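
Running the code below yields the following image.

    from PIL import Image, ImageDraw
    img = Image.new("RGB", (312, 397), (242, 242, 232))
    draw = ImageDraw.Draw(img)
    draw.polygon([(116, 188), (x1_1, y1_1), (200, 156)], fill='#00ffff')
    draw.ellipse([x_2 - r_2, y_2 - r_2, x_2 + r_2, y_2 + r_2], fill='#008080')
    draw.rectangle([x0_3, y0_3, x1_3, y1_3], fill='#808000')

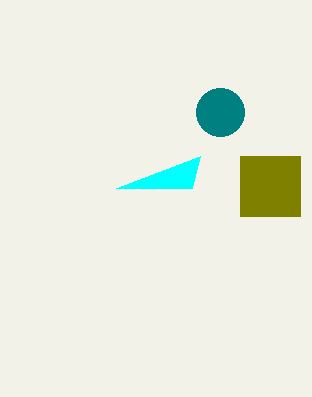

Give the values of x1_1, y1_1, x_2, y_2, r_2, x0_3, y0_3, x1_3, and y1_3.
x1_1 = 192
y1_1 = 188
x_2 = 220
y_2 = 112
r_2 = 24
x0_3 = 240
y0_3 = 156
x1_3 = 300
y1_3 = 216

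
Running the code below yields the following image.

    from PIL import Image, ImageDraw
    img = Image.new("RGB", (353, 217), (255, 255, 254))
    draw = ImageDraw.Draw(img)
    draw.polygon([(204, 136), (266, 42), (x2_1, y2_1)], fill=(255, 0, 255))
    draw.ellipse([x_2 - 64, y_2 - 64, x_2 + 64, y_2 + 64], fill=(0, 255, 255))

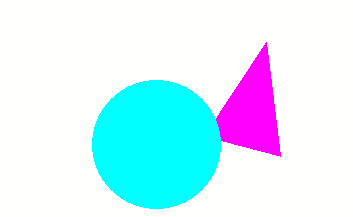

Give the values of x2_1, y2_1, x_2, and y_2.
x2_1 = 280
y2_1 = 156
x_2 = 156
y_2 = 144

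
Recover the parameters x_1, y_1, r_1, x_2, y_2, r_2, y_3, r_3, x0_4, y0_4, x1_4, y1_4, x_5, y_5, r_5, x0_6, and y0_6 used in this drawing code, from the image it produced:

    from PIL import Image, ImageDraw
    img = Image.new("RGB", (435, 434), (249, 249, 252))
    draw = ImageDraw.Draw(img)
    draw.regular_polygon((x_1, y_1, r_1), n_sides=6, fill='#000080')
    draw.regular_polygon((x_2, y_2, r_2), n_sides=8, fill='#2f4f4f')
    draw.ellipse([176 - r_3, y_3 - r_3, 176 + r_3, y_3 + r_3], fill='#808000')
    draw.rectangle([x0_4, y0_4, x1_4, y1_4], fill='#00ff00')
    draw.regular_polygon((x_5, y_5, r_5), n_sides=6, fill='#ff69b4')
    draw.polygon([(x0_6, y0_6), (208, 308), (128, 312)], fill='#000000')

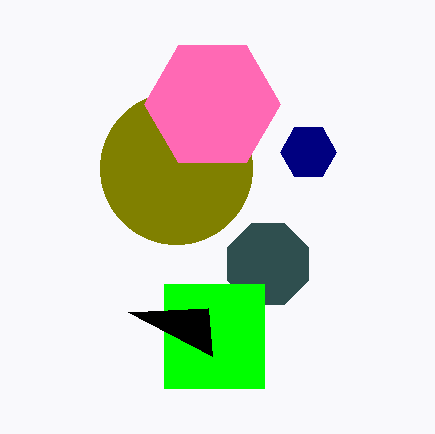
x_1 = 308, y_1 = 152, r_1 = 28, x_2 = 268, y_2 = 264, r_2 = 44, y_3 = 168, r_3 = 76, x0_4 = 164, y0_4 = 284, x1_4 = 264, y1_4 = 388, x_5 = 212, y_5 = 104, r_5 = 68, x0_6 = 212, y0_6 = 356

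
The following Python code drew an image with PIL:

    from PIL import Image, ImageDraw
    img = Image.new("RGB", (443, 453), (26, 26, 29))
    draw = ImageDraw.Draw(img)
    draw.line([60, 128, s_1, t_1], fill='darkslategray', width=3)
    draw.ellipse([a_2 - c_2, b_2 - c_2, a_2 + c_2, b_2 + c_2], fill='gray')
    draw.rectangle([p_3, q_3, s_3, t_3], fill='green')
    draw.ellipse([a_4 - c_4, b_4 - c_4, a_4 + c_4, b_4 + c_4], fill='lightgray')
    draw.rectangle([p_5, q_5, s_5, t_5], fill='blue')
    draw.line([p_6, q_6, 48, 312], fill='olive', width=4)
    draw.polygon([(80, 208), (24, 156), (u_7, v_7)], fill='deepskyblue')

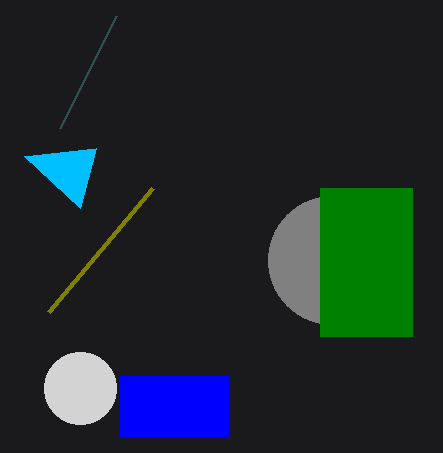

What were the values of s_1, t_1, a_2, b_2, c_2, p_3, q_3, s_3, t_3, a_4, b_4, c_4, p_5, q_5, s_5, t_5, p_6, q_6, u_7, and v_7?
s_1 = 116
t_1 = 16
a_2 = 332
b_2 = 260
c_2 = 64
p_3 = 320
q_3 = 188
s_3 = 412
t_3 = 336
a_4 = 80
b_4 = 388
c_4 = 36
p_5 = 120
q_5 = 376
s_5 = 228
t_5 = 436
p_6 = 152
q_6 = 188
u_7 = 96
v_7 = 148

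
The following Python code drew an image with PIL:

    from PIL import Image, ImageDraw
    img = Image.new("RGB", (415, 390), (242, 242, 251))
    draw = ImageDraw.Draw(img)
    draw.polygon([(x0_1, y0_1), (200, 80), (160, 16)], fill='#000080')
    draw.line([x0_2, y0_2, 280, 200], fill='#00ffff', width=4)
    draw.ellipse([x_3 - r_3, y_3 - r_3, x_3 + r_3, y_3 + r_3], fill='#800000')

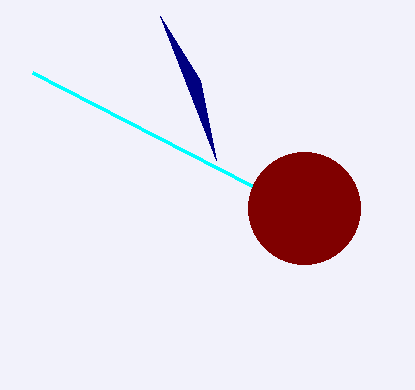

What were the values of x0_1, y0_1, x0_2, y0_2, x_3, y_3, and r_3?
x0_1 = 216
y0_1 = 160
x0_2 = 32
y0_2 = 72
x_3 = 304
y_3 = 208
r_3 = 56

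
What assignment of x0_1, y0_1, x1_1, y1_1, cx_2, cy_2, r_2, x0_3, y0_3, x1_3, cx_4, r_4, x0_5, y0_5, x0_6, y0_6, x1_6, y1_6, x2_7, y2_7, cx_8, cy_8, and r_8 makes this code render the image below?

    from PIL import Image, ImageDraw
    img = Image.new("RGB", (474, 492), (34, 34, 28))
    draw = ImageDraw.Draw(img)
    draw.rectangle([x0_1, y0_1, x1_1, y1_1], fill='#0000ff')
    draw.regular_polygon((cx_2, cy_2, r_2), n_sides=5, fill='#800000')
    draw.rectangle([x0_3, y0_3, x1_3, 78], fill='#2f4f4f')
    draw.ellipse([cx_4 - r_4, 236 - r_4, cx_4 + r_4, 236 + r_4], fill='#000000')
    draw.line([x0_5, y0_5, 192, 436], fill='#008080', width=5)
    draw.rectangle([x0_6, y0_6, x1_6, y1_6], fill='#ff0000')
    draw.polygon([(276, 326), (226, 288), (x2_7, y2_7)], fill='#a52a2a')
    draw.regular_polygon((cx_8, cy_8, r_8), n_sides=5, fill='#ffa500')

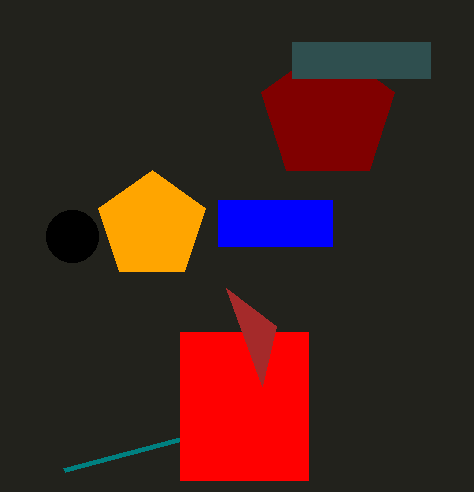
x0_1 = 218; y0_1 = 200; x1_1 = 332; y1_1 = 246; cx_2 = 328; cy_2 = 114; r_2 = 70; x0_3 = 292; y0_3 = 42; x1_3 = 430; cx_4 = 72; r_4 = 26; x0_5 = 64; y0_5 = 470; x0_6 = 180; y0_6 = 332; x1_6 = 308; y1_6 = 480; x2_7 = 262; y2_7 = 386; cx_8 = 152; cy_8 = 226; r_8 = 56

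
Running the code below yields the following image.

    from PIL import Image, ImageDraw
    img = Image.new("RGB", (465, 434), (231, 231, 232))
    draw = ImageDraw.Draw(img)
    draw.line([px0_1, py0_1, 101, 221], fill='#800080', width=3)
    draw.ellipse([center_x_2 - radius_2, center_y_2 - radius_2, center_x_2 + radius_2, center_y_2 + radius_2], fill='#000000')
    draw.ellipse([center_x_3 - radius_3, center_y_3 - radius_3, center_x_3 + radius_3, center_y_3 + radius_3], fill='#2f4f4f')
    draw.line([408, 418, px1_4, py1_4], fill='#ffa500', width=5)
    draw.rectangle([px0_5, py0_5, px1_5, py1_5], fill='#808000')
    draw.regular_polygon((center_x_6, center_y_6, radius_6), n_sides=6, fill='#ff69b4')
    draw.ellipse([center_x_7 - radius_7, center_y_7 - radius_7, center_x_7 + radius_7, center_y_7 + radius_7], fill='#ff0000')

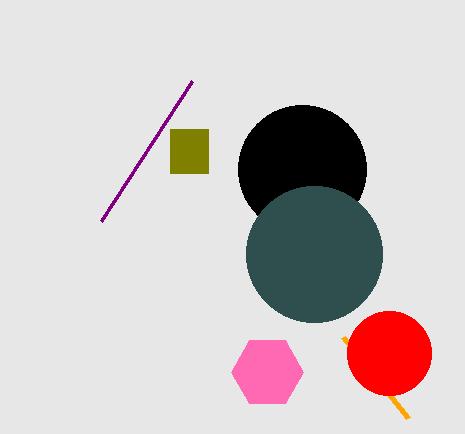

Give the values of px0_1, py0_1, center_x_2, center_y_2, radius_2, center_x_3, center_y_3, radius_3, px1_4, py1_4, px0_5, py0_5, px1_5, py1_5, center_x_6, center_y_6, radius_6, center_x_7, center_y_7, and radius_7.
px0_1 = 192, py0_1 = 81, center_x_2 = 302, center_y_2 = 169, radius_2 = 64, center_x_3 = 314, center_y_3 = 254, radius_3 = 68, px1_4 = 343, py1_4 = 337, px0_5 = 170, py0_5 = 129, px1_5 = 208, py1_5 = 173, center_x_6 = 267, center_y_6 = 372, radius_6 = 36, center_x_7 = 389, center_y_7 = 353, radius_7 = 42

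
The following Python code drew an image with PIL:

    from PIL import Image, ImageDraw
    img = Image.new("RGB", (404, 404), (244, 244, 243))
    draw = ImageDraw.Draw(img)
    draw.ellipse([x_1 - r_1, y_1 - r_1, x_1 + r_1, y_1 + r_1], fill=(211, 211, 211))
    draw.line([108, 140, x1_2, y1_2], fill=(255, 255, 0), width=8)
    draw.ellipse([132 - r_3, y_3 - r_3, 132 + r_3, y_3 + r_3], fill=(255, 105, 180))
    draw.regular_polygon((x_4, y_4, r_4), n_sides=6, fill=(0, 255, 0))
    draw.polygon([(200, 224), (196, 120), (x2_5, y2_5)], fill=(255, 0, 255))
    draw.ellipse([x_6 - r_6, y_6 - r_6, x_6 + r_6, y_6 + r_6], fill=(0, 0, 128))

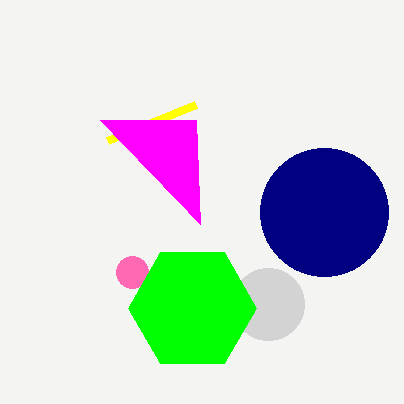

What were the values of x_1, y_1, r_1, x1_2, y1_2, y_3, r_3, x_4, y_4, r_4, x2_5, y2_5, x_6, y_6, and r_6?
x_1 = 268; y_1 = 304; r_1 = 36; x1_2 = 196; y1_2 = 104; y_3 = 272; r_3 = 16; x_4 = 192; y_4 = 308; r_4 = 64; x2_5 = 100; y2_5 = 120; x_6 = 324; y_6 = 212; r_6 = 64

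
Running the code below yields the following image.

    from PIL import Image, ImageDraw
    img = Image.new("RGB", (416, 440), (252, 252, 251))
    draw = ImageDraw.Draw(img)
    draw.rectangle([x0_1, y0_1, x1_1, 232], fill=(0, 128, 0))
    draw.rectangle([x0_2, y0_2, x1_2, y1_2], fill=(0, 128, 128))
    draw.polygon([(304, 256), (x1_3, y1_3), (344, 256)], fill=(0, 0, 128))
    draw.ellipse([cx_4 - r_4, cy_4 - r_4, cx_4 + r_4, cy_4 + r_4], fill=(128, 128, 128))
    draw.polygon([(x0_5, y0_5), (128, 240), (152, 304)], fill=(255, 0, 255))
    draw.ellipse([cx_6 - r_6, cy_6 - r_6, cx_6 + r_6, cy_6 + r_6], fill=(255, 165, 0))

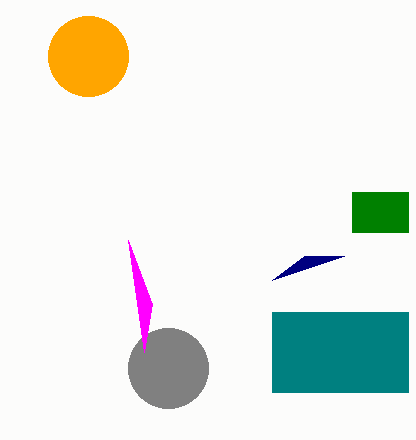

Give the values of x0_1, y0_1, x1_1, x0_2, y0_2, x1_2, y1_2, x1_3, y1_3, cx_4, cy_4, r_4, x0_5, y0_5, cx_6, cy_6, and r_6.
x0_1 = 352; y0_1 = 192; x1_1 = 408; x0_2 = 272; y0_2 = 312; x1_2 = 408; y1_2 = 392; x1_3 = 272; y1_3 = 280; cx_4 = 168; cy_4 = 368; r_4 = 40; x0_5 = 144; y0_5 = 352; cx_6 = 88; cy_6 = 56; r_6 = 40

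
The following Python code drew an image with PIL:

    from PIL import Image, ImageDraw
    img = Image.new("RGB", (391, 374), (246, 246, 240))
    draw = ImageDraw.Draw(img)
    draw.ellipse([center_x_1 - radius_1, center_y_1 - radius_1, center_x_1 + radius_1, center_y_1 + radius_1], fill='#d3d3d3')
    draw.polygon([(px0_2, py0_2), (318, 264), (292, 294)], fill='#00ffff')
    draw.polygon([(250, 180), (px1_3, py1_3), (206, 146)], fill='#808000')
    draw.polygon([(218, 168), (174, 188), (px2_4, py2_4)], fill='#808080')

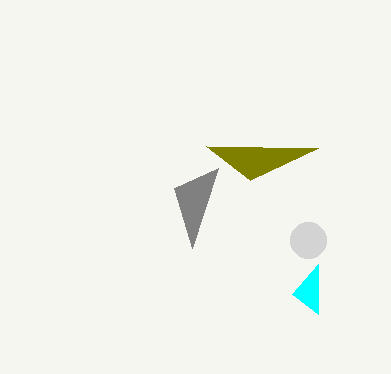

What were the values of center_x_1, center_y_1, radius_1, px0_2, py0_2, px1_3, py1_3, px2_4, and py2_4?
center_x_1 = 308, center_y_1 = 240, radius_1 = 18, px0_2 = 318, py0_2 = 314, px1_3 = 318, py1_3 = 148, px2_4 = 192, py2_4 = 248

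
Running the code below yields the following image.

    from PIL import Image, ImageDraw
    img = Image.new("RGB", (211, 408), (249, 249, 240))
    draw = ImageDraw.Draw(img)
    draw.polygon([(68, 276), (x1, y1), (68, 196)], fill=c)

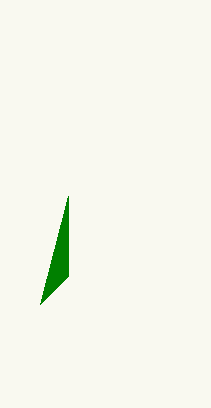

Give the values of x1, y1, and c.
x1 = 40; y1 = 304; c = 'green'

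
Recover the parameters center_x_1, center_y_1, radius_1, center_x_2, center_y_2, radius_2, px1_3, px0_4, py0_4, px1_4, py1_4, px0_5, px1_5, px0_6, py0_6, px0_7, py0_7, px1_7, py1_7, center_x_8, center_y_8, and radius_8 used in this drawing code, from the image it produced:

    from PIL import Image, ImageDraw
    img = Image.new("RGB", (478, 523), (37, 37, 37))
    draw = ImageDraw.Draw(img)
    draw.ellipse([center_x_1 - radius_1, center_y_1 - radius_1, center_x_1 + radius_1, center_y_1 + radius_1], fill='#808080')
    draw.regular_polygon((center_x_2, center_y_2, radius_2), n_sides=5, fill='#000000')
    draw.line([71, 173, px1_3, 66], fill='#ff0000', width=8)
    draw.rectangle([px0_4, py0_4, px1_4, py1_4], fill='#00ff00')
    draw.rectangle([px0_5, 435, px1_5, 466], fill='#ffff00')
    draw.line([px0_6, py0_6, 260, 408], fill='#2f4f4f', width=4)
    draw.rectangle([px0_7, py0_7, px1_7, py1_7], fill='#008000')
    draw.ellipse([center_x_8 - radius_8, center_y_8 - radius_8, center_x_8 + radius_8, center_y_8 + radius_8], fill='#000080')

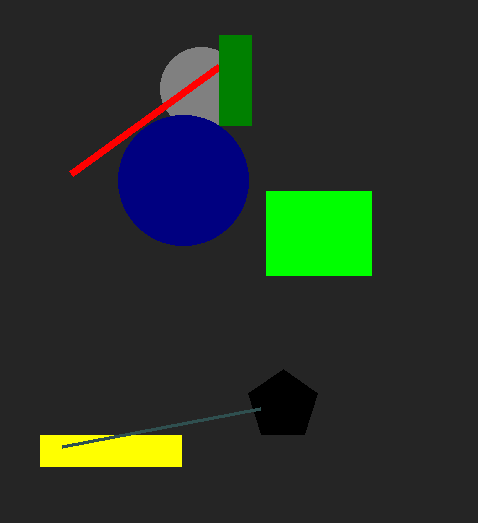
center_x_1 = 201; center_y_1 = 88; radius_1 = 41; center_x_2 = 283; center_y_2 = 405; radius_2 = 36; px1_3 = 219; px0_4 = 266; py0_4 = 191; px1_4 = 371; py1_4 = 275; px0_5 = 40; px1_5 = 181; px0_6 = 62; py0_6 = 446; px0_7 = 219; py0_7 = 35; px1_7 = 251; py1_7 = 125; center_x_8 = 183; center_y_8 = 180; radius_8 = 65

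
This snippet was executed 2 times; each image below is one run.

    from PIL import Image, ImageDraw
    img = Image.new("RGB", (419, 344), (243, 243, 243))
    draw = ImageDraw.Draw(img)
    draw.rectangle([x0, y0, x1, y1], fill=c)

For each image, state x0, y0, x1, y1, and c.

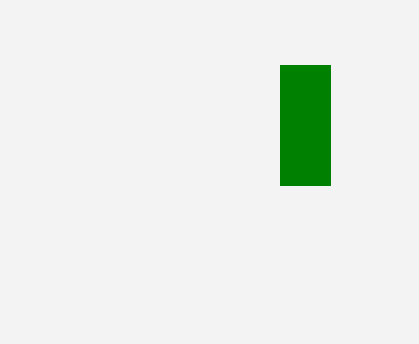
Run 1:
x0 = 280
y0 = 65
x1 = 330
y1 = 185
c = 'green'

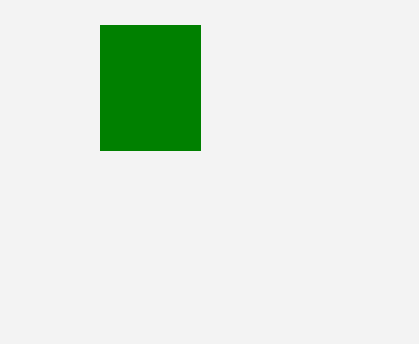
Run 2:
x0 = 100; y0 = 25; x1 = 200; y1 = 150; c = 'green'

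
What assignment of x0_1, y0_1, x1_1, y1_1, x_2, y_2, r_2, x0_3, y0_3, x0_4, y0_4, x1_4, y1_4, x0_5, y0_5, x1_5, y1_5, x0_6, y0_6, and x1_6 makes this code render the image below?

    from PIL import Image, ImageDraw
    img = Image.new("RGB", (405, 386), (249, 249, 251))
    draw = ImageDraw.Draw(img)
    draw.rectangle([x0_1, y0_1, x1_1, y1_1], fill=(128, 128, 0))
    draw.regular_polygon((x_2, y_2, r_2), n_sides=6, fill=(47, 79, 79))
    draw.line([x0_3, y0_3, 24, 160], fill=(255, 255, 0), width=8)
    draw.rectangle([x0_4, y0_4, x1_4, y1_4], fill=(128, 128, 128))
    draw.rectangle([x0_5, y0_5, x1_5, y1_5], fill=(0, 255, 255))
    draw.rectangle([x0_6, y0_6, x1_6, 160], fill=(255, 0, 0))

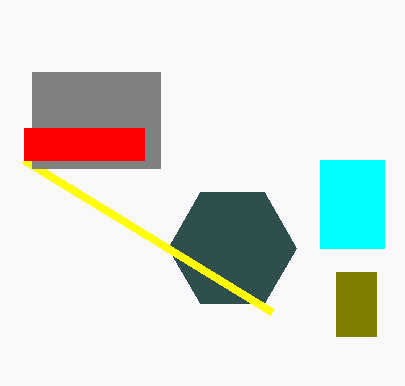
x0_1 = 336, y0_1 = 272, x1_1 = 376, y1_1 = 336, x_2 = 232, y_2 = 248, r_2 = 64, x0_3 = 272, y0_3 = 312, x0_4 = 32, y0_4 = 72, x1_4 = 160, y1_4 = 168, x0_5 = 320, y0_5 = 160, x1_5 = 384, y1_5 = 248, x0_6 = 24, y0_6 = 128, x1_6 = 144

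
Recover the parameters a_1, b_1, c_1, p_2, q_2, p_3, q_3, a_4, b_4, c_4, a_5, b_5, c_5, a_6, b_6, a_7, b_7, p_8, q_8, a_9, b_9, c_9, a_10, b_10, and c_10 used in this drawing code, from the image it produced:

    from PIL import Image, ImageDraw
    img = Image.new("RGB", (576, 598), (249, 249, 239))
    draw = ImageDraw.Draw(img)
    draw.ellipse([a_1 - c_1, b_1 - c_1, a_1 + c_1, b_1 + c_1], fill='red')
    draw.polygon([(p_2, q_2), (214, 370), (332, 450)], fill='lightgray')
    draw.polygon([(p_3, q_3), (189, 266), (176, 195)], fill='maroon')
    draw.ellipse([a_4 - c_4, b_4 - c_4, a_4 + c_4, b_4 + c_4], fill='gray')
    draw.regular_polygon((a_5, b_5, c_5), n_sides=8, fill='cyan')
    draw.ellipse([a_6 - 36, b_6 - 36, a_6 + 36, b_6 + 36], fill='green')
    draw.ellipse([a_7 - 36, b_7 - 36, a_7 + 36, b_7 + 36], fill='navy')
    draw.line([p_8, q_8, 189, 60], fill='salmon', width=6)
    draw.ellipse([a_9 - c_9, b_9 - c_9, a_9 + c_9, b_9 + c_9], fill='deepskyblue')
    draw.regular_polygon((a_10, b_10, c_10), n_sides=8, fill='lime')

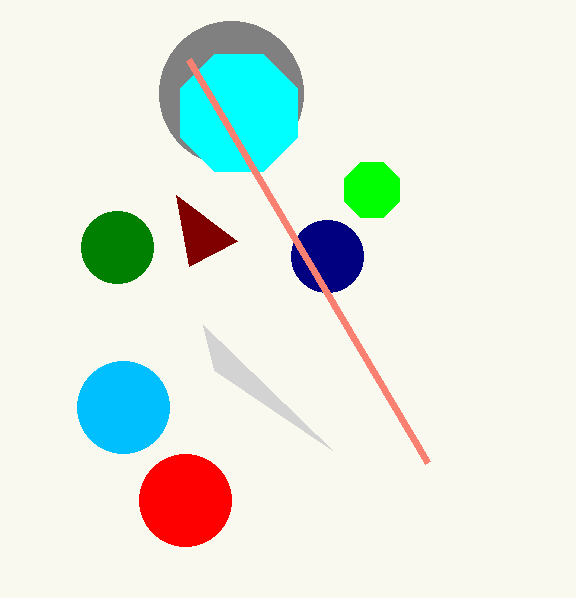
a_1 = 185
b_1 = 500
c_1 = 46
p_2 = 203
q_2 = 325
p_3 = 237
q_3 = 241
a_4 = 231
b_4 = 93
c_4 = 72
a_5 = 239
b_5 = 113
c_5 = 63
a_6 = 117
b_6 = 247
a_7 = 327
b_7 = 256
p_8 = 428
q_8 = 463
a_9 = 123
b_9 = 407
c_9 = 46
a_10 = 372
b_10 = 190
c_10 = 30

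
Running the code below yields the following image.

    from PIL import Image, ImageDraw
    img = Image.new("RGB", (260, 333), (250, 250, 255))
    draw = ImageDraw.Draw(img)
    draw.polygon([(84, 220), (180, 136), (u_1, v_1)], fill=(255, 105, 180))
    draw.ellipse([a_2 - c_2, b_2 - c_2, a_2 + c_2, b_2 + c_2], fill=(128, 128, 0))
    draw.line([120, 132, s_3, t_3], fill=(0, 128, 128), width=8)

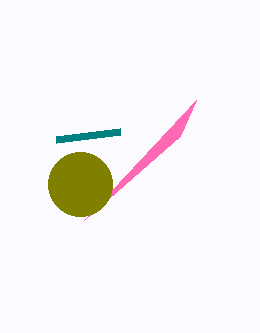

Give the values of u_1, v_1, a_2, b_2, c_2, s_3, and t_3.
u_1 = 196, v_1 = 100, a_2 = 80, b_2 = 184, c_2 = 32, s_3 = 56, t_3 = 140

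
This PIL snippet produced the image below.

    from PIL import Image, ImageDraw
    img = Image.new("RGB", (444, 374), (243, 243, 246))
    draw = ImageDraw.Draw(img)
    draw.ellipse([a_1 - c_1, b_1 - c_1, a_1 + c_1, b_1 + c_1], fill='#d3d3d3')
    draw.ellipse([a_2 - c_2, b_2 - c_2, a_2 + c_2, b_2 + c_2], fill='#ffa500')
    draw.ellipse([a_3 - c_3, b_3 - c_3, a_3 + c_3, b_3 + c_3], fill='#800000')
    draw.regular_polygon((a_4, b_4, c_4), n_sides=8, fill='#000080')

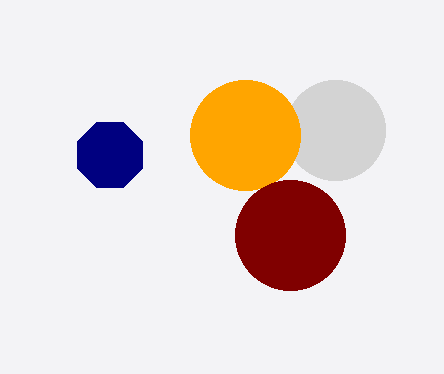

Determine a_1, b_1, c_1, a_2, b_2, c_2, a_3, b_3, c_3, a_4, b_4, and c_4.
a_1 = 335, b_1 = 130, c_1 = 50, a_2 = 245, b_2 = 135, c_2 = 55, a_3 = 290, b_3 = 235, c_3 = 55, a_4 = 110, b_4 = 155, c_4 = 35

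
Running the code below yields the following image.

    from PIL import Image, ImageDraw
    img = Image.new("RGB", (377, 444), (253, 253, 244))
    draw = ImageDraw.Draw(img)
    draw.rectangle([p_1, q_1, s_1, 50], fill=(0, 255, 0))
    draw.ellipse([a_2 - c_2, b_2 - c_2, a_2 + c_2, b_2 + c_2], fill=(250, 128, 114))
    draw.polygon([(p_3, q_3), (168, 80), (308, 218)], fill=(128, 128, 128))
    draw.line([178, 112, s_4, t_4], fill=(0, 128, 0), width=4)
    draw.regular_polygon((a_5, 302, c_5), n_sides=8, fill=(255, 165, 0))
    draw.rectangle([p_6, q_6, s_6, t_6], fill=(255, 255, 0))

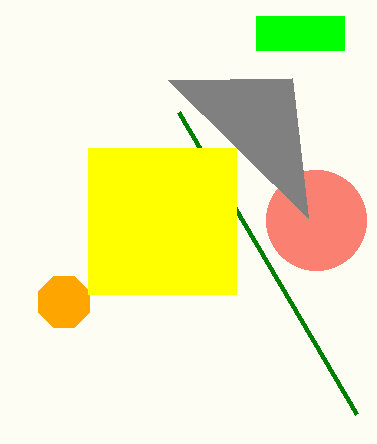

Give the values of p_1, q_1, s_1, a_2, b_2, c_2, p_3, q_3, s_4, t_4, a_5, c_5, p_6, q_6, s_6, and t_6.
p_1 = 256; q_1 = 16; s_1 = 344; a_2 = 316; b_2 = 220; c_2 = 50; p_3 = 292; q_3 = 78; s_4 = 356; t_4 = 414; a_5 = 64; c_5 = 28; p_6 = 88; q_6 = 148; s_6 = 236; t_6 = 294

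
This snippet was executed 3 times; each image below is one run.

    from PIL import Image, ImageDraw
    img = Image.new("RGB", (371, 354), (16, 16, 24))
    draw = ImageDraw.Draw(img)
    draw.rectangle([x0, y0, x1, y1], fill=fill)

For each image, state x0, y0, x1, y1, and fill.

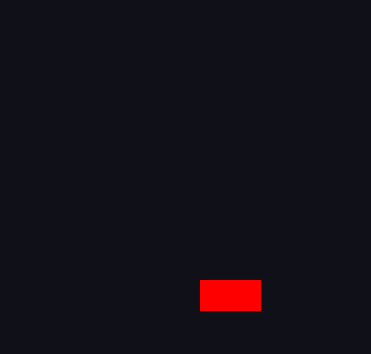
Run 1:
x0 = 200; y0 = 280; x1 = 260; y1 = 310; fill = 'red'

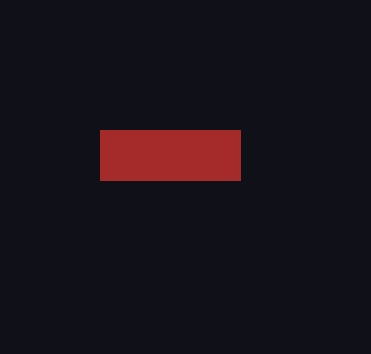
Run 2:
x0 = 100, y0 = 130, x1 = 240, y1 = 180, fill = 'brown'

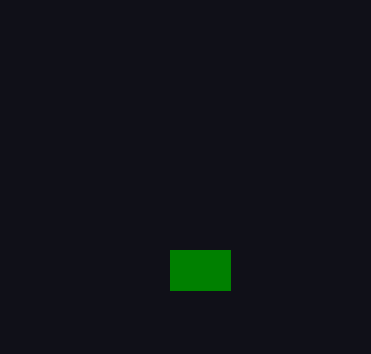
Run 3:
x0 = 170
y0 = 250
x1 = 230
y1 = 290
fill = 'green'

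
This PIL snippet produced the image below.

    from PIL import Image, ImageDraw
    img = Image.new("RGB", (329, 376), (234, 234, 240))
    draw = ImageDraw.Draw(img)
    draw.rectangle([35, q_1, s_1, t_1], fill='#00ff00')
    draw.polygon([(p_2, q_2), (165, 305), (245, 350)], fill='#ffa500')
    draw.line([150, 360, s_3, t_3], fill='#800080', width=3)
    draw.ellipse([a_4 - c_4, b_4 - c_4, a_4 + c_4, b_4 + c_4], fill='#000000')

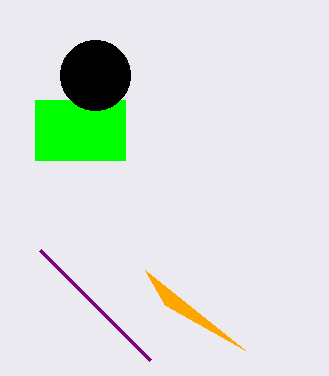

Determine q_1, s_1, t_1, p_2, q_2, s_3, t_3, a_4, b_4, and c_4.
q_1 = 100; s_1 = 125; t_1 = 160; p_2 = 145; q_2 = 270; s_3 = 40; t_3 = 250; a_4 = 95; b_4 = 75; c_4 = 35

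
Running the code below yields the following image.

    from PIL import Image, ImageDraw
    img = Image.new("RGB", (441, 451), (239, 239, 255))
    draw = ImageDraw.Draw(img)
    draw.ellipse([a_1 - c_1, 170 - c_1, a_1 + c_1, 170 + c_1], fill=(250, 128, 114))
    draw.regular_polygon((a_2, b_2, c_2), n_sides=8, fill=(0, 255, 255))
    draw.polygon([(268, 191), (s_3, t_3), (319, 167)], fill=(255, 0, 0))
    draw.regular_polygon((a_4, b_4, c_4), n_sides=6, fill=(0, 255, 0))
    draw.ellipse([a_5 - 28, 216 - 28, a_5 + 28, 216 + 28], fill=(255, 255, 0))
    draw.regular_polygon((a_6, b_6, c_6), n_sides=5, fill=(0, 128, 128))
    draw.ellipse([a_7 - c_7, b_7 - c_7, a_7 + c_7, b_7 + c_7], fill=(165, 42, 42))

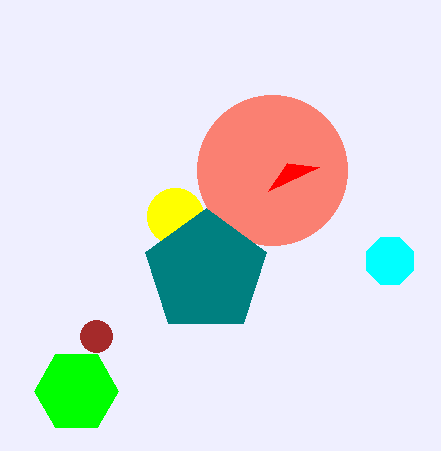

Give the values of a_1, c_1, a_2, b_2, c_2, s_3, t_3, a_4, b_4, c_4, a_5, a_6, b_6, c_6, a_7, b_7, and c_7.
a_1 = 272, c_1 = 75, a_2 = 390, b_2 = 261, c_2 = 25, s_3 = 287, t_3 = 163, a_4 = 76, b_4 = 391, c_4 = 42, a_5 = 175, a_6 = 206, b_6 = 272, c_6 = 64, a_7 = 96, b_7 = 336, c_7 = 16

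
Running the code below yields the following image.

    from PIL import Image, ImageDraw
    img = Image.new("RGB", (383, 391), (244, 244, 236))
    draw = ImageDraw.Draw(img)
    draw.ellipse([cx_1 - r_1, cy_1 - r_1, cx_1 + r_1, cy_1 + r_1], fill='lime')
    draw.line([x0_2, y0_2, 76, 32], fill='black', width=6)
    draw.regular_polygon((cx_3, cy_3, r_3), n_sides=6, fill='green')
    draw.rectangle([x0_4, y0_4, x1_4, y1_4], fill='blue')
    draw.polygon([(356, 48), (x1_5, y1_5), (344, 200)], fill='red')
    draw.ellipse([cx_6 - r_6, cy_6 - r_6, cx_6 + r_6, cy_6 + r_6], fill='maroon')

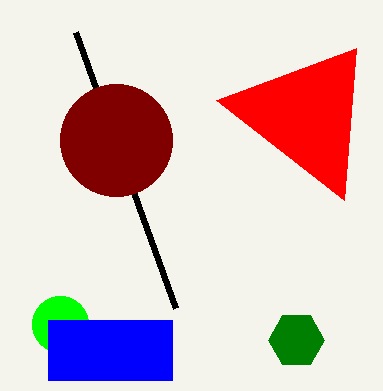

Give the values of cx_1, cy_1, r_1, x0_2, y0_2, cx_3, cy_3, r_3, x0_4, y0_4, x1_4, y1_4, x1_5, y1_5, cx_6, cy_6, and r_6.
cx_1 = 60, cy_1 = 324, r_1 = 28, x0_2 = 176, y0_2 = 308, cx_3 = 296, cy_3 = 340, r_3 = 28, x0_4 = 48, y0_4 = 320, x1_4 = 172, y1_4 = 380, x1_5 = 216, y1_5 = 100, cx_6 = 116, cy_6 = 140, r_6 = 56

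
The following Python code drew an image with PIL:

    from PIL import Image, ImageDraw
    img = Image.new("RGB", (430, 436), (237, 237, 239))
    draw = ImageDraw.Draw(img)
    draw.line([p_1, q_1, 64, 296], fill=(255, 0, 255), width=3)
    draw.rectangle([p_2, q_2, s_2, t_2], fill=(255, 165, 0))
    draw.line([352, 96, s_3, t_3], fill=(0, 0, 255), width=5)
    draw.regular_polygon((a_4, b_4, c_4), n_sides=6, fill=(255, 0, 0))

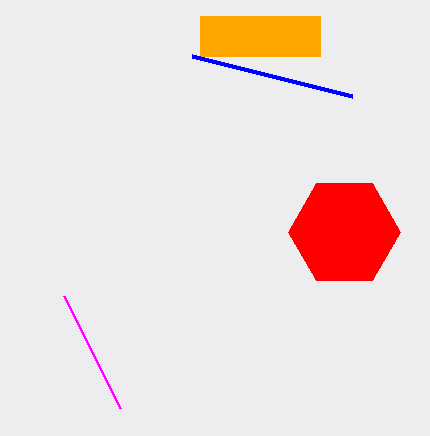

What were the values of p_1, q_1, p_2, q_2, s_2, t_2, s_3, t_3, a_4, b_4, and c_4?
p_1 = 120
q_1 = 408
p_2 = 200
q_2 = 16
s_2 = 320
t_2 = 56
s_3 = 192
t_3 = 56
a_4 = 344
b_4 = 232
c_4 = 56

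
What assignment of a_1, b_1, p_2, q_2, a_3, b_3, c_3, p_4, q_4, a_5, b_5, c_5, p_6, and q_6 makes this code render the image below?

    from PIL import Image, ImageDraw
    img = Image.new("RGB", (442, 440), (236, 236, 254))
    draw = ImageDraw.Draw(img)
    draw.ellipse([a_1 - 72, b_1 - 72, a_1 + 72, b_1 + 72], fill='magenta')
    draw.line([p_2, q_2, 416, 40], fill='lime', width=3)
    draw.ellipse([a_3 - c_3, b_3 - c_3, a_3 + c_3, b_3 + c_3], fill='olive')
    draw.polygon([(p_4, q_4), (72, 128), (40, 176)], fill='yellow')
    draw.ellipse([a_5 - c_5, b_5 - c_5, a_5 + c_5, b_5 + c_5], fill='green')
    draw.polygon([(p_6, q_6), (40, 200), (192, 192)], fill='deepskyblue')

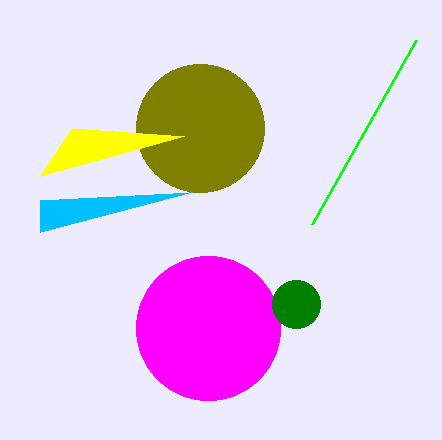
a_1 = 208; b_1 = 328; p_2 = 312; q_2 = 224; a_3 = 200; b_3 = 128; c_3 = 64; p_4 = 184; q_4 = 136; a_5 = 296; b_5 = 304; c_5 = 24; p_6 = 40; q_6 = 232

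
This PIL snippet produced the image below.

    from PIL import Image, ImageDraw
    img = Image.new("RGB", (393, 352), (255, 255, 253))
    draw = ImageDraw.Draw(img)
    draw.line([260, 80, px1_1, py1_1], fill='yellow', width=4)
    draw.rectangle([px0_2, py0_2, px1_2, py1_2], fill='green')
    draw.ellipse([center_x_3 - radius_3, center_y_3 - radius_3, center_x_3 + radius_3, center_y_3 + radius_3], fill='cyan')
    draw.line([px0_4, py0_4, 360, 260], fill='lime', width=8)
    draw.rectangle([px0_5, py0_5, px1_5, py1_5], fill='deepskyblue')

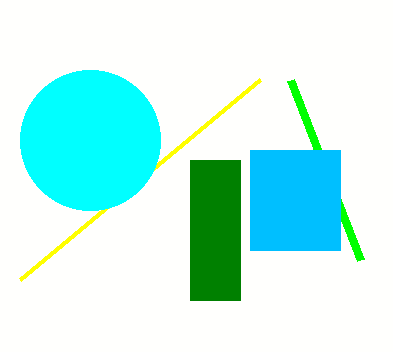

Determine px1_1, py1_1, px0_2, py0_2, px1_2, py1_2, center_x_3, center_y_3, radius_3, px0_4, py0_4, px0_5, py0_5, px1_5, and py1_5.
px1_1 = 20
py1_1 = 280
px0_2 = 190
py0_2 = 160
px1_2 = 240
py1_2 = 300
center_x_3 = 90
center_y_3 = 140
radius_3 = 70
px0_4 = 290
py0_4 = 80
px0_5 = 250
py0_5 = 150
px1_5 = 340
py1_5 = 250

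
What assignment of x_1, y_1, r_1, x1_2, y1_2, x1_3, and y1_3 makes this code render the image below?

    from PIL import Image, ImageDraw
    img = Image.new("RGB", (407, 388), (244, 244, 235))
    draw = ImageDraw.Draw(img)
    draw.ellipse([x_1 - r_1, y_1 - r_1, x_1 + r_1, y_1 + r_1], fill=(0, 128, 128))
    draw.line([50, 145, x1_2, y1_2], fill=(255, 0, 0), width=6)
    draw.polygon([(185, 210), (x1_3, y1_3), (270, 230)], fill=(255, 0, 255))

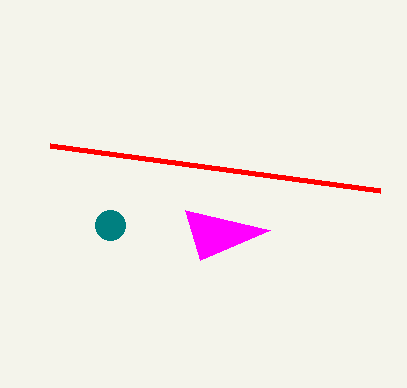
x_1 = 110
y_1 = 225
r_1 = 15
x1_2 = 380
y1_2 = 190
x1_3 = 200
y1_3 = 260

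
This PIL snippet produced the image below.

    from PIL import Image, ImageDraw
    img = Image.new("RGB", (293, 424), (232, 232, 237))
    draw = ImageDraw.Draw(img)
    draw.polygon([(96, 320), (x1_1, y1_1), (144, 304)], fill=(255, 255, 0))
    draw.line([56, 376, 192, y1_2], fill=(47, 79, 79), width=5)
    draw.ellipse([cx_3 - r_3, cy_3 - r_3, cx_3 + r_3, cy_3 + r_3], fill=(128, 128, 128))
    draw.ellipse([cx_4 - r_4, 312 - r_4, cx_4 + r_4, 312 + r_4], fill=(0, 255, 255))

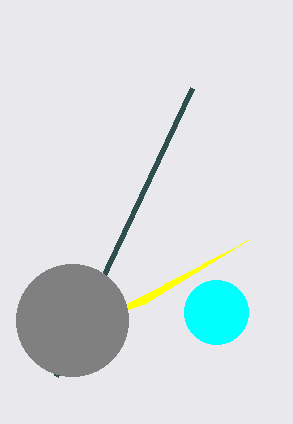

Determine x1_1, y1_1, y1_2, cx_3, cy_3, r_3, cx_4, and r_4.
x1_1 = 248; y1_1 = 240; y1_2 = 88; cx_3 = 72; cy_3 = 320; r_3 = 56; cx_4 = 216; r_4 = 32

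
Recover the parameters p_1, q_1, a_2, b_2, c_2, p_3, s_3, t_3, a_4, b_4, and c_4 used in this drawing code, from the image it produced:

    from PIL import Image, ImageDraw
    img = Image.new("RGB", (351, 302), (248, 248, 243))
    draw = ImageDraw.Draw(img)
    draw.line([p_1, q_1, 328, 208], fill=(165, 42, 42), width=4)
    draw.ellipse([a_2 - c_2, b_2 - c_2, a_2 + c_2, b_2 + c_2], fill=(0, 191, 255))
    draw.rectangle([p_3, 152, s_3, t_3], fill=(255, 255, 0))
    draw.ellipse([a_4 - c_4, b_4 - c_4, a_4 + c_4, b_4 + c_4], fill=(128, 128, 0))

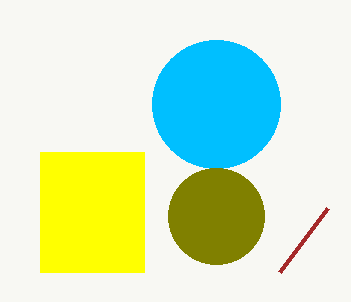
p_1 = 280
q_1 = 272
a_2 = 216
b_2 = 104
c_2 = 64
p_3 = 40
s_3 = 144
t_3 = 272
a_4 = 216
b_4 = 216
c_4 = 48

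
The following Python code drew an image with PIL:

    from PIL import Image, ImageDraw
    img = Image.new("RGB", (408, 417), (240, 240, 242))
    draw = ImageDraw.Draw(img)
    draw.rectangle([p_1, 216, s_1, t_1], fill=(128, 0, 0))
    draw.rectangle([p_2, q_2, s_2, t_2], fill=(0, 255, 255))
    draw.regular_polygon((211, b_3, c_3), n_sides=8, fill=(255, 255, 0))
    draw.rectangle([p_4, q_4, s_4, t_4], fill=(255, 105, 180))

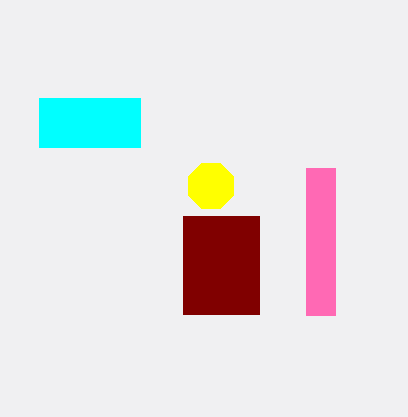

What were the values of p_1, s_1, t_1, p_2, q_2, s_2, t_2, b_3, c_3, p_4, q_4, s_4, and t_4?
p_1 = 183; s_1 = 259; t_1 = 314; p_2 = 39; q_2 = 98; s_2 = 140; t_2 = 147; b_3 = 186; c_3 = 24; p_4 = 306; q_4 = 168; s_4 = 335; t_4 = 315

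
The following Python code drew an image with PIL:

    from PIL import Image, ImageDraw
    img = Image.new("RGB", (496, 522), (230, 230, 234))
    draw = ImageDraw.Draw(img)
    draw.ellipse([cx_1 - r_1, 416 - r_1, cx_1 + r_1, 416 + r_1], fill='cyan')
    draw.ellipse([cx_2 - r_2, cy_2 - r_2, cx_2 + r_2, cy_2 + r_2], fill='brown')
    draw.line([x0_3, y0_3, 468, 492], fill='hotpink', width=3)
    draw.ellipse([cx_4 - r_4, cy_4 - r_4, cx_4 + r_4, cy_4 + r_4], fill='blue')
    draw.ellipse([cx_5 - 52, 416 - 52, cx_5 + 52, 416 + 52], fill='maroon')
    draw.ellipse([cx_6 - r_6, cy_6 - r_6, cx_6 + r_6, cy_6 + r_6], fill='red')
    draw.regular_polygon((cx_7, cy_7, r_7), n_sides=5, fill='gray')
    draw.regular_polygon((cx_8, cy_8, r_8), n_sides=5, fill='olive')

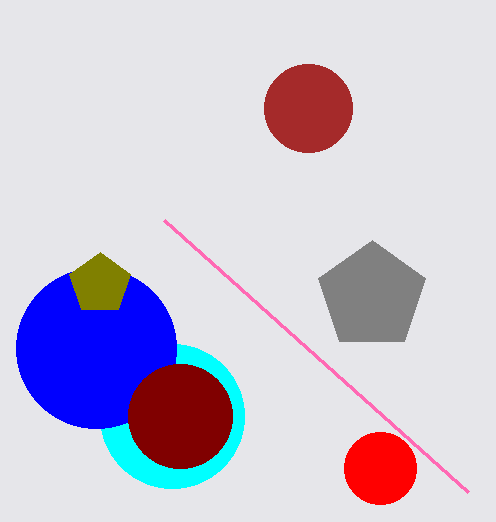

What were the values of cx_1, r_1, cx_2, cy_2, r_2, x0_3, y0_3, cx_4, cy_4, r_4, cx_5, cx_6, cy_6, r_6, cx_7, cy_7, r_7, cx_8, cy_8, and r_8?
cx_1 = 172; r_1 = 72; cx_2 = 308; cy_2 = 108; r_2 = 44; x0_3 = 164; y0_3 = 220; cx_4 = 96; cy_4 = 348; r_4 = 80; cx_5 = 180; cx_6 = 380; cy_6 = 468; r_6 = 36; cx_7 = 372; cy_7 = 296; r_7 = 56; cx_8 = 100; cy_8 = 284; r_8 = 32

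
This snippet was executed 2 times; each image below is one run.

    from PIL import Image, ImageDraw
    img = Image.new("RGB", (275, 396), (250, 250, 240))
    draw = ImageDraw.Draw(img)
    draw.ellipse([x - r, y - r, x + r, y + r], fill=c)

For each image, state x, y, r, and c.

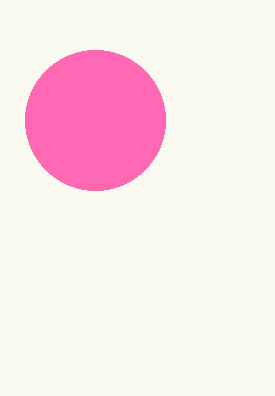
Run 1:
x = 95; y = 120; r = 70; c = 'hotpink'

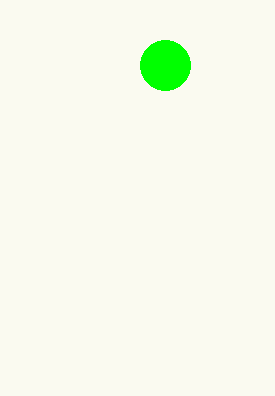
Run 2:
x = 165; y = 65; r = 25; c = 'lime'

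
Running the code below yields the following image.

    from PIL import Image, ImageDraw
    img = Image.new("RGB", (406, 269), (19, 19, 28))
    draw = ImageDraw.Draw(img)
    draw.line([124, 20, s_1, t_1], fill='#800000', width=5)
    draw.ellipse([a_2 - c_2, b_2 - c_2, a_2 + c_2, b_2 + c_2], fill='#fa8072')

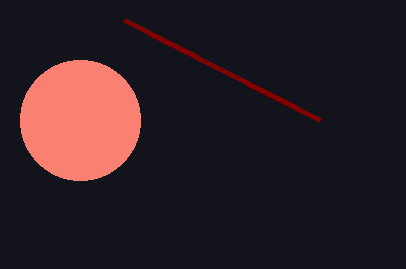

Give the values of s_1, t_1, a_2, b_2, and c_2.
s_1 = 320, t_1 = 120, a_2 = 80, b_2 = 120, c_2 = 60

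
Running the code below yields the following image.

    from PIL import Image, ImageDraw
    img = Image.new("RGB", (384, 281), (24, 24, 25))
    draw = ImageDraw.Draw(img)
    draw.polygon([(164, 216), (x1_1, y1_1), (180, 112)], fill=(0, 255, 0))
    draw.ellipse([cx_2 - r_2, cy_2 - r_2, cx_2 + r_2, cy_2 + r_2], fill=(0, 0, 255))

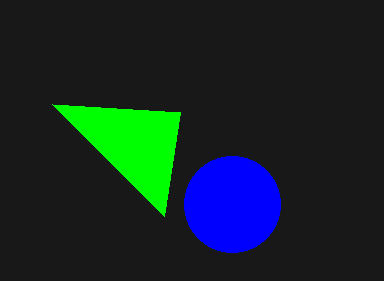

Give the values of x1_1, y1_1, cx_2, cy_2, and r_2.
x1_1 = 52; y1_1 = 104; cx_2 = 232; cy_2 = 204; r_2 = 48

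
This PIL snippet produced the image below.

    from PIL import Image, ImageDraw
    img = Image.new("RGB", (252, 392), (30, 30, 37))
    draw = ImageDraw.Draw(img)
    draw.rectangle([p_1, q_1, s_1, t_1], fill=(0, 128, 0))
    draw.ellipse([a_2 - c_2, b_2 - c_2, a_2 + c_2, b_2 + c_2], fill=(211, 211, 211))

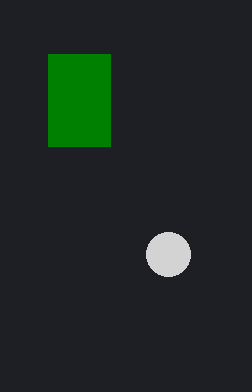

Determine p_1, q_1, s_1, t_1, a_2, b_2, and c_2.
p_1 = 48
q_1 = 54
s_1 = 110
t_1 = 146
a_2 = 168
b_2 = 254
c_2 = 22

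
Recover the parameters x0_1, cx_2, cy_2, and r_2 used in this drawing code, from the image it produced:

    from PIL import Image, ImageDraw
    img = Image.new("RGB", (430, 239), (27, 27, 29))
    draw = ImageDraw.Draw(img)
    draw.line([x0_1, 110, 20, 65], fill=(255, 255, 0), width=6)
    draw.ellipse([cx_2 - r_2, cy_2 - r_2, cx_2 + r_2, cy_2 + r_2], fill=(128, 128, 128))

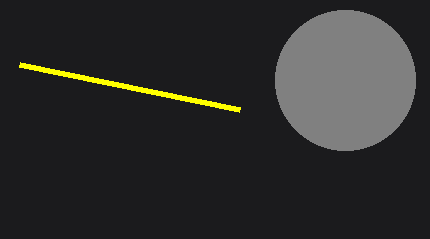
x0_1 = 240
cx_2 = 345
cy_2 = 80
r_2 = 70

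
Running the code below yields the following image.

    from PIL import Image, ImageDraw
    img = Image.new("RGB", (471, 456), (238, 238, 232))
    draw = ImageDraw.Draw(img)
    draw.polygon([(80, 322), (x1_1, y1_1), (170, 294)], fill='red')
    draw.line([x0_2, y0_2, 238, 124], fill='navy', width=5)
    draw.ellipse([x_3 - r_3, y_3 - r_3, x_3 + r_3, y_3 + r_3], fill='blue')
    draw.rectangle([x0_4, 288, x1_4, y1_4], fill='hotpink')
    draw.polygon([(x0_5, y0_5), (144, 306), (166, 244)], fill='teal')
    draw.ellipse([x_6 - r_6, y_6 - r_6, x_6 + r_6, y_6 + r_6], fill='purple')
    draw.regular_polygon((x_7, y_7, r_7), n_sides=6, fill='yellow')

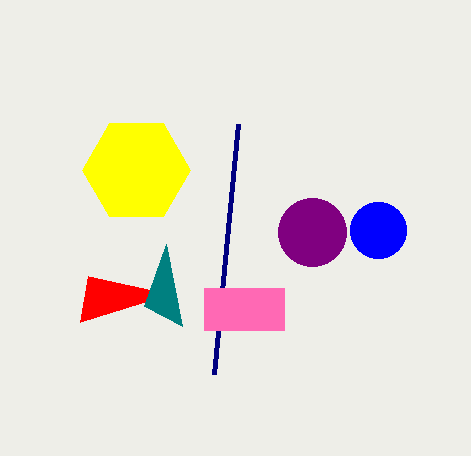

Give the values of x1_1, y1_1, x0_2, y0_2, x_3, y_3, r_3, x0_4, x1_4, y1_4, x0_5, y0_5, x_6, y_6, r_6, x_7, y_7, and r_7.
x1_1 = 88, y1_1 = 276, x0_2 = 214, y0_2 = 374, x_3 = 378, y_3 = 230, r_3 = 28, x0_4 = 204, x1_4 = 284, y1_4 = 330, x0_5 = 182, y0_5 = 326, x_6 = 312, y_6 = 232, r_6 = 34, x_7 = 136, y_7 = 170, r_7 = 54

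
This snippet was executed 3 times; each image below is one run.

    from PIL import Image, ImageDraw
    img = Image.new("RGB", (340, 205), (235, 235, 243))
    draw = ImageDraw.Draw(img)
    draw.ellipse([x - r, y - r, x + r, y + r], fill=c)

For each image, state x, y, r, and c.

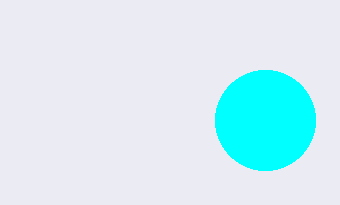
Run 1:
x = 265; y = 120; r = 50; c = 'cyan'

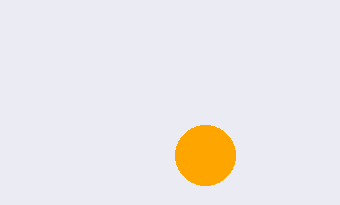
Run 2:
x = 205, y = 155, r = 30, c = 'orange'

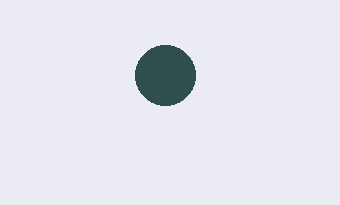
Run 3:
x = 165
y = 75
r = 30
c = 'darkslategray'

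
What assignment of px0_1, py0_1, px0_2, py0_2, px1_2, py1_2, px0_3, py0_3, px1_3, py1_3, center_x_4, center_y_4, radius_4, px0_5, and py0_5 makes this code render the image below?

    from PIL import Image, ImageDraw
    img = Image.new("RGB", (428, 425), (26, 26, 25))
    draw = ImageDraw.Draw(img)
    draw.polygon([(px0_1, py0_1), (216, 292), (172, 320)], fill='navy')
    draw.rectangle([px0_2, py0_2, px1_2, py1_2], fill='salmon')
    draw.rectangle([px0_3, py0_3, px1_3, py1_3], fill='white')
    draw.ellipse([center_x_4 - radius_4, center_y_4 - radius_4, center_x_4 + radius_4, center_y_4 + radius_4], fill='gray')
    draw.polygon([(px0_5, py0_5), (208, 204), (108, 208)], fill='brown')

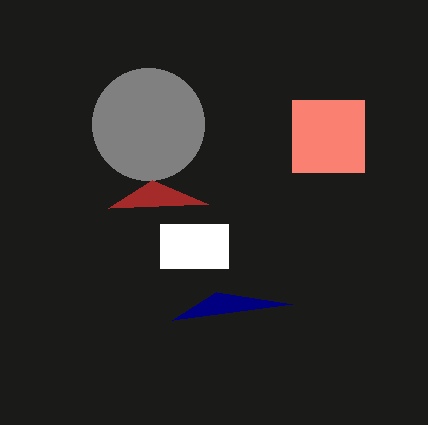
px0_1 = 292
py0_1 = 304
px0_2 = 292
py0_2 = 100
px1_2 = 364
py1_2 = 172
px0_3 = 160
py0_3 = 224
px1_3 = 228
py1_3 = 268
center_x_4 = 148
center_y_4 = 124
radius_4 = 56
px0_5 = 152
py0_5 = 180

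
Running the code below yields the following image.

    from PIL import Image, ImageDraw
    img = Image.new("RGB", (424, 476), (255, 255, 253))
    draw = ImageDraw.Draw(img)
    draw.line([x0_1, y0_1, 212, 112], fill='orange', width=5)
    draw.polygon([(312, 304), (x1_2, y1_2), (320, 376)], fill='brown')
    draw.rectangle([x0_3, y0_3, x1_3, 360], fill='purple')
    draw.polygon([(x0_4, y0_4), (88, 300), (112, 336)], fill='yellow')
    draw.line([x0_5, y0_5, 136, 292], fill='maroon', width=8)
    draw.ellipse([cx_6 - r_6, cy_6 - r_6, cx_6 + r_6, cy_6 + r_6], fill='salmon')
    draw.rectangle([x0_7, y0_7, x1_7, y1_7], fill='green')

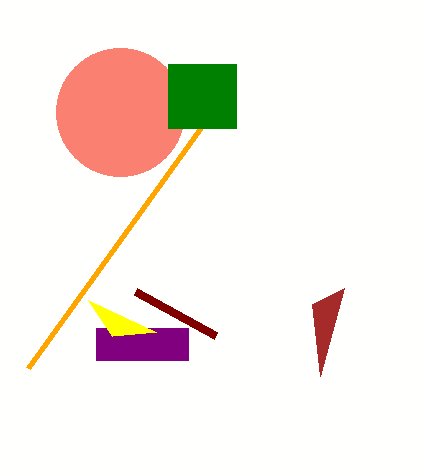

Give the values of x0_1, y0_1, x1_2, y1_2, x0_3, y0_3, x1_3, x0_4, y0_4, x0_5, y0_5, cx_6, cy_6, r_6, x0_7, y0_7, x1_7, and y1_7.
x0_1 = 28; y0_1 = 368; x1_2 = 344; y1_2 = 288; x0_3 = 96; y0_3 = 328; x1_3 = 188; x0_4 = 156; y0_4 = 332; x0_5 = 216; y0_5 = 336; cx_6 = 120; cy_6 = 112; r_6 = 64; x0_7 = 168; y0_7 = 64; x1_7 = 236; y1_7 = 128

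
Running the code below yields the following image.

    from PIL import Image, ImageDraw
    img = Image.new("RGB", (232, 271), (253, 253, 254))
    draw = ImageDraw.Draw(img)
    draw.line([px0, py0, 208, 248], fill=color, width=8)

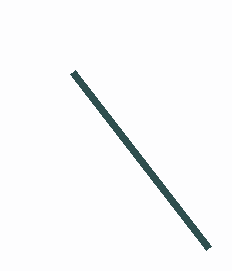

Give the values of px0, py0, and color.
px0 = 72, py0 = 72, color = 'darkslategray'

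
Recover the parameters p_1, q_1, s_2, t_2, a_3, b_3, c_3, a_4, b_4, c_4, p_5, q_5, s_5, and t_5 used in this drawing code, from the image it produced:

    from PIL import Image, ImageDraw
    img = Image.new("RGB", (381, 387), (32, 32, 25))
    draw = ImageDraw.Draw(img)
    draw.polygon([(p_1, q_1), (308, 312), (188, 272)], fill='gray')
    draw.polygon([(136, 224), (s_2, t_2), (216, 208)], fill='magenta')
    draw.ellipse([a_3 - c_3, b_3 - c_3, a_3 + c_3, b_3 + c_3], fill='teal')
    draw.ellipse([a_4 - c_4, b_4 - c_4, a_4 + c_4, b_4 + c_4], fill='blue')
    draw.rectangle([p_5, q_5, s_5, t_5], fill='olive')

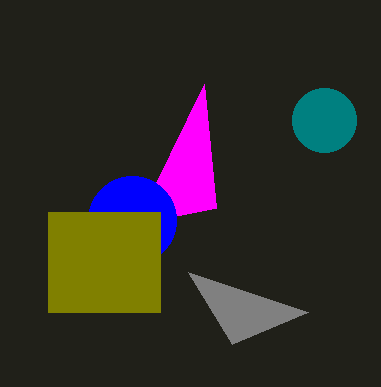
p_1 = 232, q_1 = 344, s_2 = 204, t_2 = 84, a_3 = 324, b_3 = 120, c_3 = 32, a_4 = 132, b_4 = 220, c_4 = 44, p_5 = 48, q_5 = 212, s_5 = 160, t_5 = 312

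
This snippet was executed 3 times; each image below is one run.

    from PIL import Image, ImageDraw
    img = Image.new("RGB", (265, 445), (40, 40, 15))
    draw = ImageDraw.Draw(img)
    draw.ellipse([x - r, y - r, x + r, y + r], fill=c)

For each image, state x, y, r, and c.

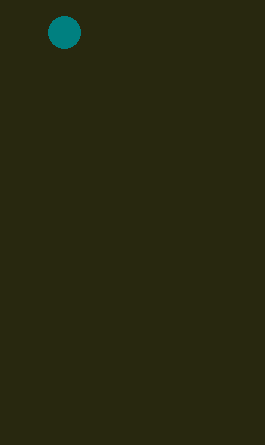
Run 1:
x = 64, y = 32, r = 16, c = 'teal'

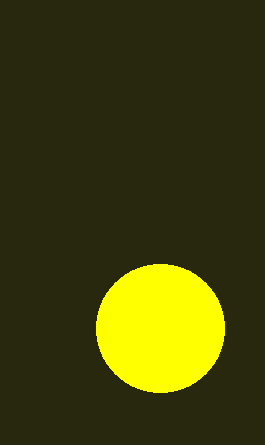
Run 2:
x = 160
y = 328
r = 64
c = 'yellow'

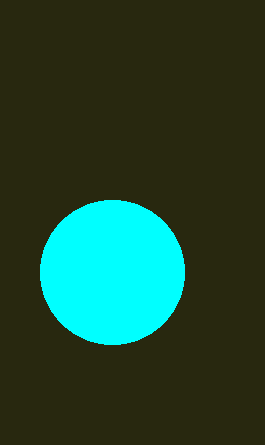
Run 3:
x = 112, y = 272, r = 72, c = 'cyan'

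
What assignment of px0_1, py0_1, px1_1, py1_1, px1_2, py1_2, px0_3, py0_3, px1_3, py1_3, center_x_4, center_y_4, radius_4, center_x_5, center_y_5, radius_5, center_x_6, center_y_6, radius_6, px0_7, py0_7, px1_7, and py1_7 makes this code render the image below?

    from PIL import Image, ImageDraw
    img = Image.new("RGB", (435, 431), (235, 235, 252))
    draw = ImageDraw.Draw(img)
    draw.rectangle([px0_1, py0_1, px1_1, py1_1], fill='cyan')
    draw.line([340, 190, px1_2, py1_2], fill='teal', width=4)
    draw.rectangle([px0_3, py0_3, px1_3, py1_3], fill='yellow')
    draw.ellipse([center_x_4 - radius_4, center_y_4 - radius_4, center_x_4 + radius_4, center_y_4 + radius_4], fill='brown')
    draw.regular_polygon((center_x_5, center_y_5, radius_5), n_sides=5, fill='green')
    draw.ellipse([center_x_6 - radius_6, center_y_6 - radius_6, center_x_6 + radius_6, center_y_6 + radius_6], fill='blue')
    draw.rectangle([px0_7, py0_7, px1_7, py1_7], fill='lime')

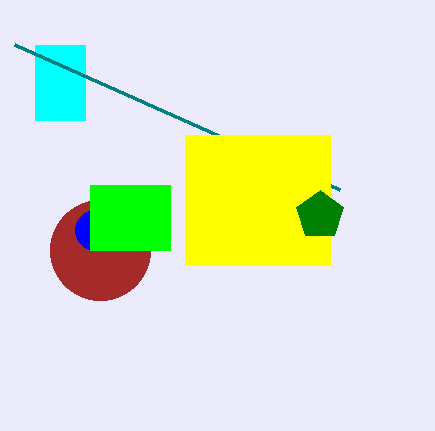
px0_1 = 35; py0_1 = 45; px1_1 = 85; py1_1 = 120; px1_2 = 15; py1_2 = 45; px0_3 = 185; py0_3 = 135; px1_3 = 330; py1_3 = 265; center_x_4 = 100; center_y_4 = 250; radius_4 = 50; center_x_5 = 320; center_y_5 = 215; radius_5 = 25; center_x_6 = 95; center_y_6 = 230; radius_6 = 20; px0_7 = 90; py0_7 = 185; px1_7 = 170; py1_7 = 250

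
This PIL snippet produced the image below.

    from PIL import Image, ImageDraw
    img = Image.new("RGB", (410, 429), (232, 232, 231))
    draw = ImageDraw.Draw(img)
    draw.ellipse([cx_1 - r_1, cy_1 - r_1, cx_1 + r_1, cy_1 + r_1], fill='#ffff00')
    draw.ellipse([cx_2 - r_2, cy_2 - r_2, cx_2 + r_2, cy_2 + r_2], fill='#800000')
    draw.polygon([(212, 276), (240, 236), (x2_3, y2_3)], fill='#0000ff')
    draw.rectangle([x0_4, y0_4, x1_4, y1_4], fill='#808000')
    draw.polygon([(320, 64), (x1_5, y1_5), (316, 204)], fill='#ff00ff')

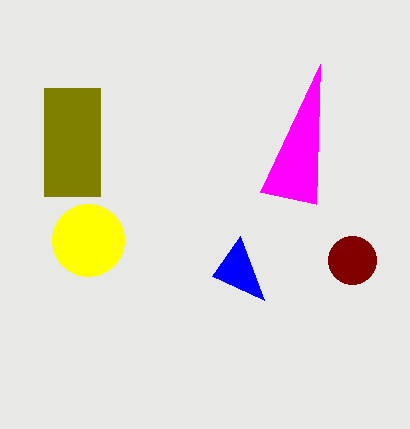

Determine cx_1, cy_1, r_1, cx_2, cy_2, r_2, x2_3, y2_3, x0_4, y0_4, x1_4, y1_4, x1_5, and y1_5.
cx_1 = 88
cy_1 = 240
r_1 = 36
cx_2 = 352
cy_2 = 260
r_2 = 24
x2_3 = 264
y2_3 = 300
x0_4 = 44
y0_4 = 88
x1_4 = 100
y1_4 = 196
x1_5 = 260
y1_5 = 192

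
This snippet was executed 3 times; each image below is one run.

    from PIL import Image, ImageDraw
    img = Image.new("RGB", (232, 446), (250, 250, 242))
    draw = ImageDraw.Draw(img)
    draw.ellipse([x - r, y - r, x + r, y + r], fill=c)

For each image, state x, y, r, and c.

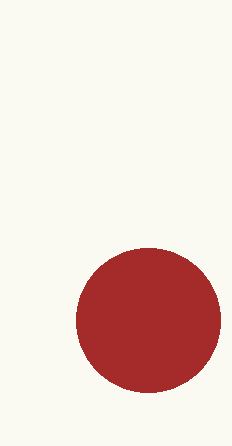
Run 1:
x = 148; y = 320; r = 72; c = 'brown'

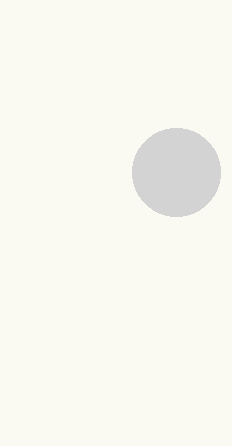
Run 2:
x = 176; y = 172; r = 44; c = 'lightgray'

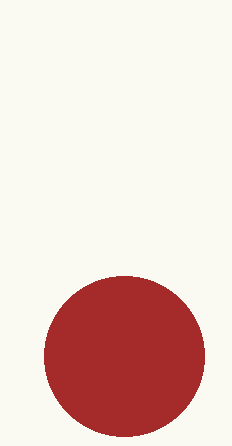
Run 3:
x = 124; y = 356; r = 80; c = 'brown'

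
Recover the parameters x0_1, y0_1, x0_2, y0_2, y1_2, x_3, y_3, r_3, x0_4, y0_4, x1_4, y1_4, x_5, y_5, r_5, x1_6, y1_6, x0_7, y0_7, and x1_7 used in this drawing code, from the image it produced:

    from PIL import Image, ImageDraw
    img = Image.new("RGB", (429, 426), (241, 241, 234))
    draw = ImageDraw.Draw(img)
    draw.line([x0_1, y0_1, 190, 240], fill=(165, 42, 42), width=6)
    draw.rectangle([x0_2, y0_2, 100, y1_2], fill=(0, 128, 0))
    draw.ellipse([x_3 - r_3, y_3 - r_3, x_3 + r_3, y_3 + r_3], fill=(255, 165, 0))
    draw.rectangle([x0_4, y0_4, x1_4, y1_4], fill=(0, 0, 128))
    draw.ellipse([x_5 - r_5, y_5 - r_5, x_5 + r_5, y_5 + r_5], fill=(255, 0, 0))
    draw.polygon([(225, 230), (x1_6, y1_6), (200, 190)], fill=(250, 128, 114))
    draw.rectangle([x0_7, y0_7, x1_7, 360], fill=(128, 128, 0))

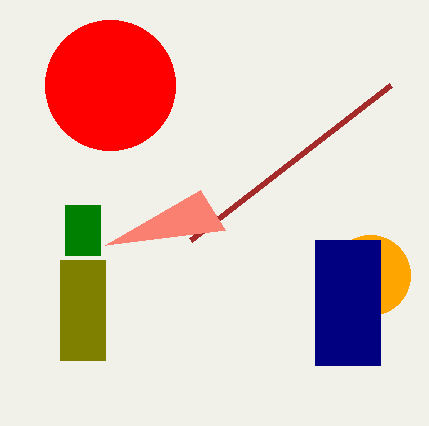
x0_1 = 390, y0_1 = 85, x0_2 = 65, y0_2 = 205, y1_2 = 255, x_3 = 370, y_3 = 275, r_3 = 40, x0_4 = 315, y0_4 = 240, x1_4 = 380, y1_4 = 365, x_5 = 110, y_5 = 85, r_5 = 65, x1_6 = 105, y1_6 = 245, x0_7 = 60, y0_7 = 260, x1_7 = 105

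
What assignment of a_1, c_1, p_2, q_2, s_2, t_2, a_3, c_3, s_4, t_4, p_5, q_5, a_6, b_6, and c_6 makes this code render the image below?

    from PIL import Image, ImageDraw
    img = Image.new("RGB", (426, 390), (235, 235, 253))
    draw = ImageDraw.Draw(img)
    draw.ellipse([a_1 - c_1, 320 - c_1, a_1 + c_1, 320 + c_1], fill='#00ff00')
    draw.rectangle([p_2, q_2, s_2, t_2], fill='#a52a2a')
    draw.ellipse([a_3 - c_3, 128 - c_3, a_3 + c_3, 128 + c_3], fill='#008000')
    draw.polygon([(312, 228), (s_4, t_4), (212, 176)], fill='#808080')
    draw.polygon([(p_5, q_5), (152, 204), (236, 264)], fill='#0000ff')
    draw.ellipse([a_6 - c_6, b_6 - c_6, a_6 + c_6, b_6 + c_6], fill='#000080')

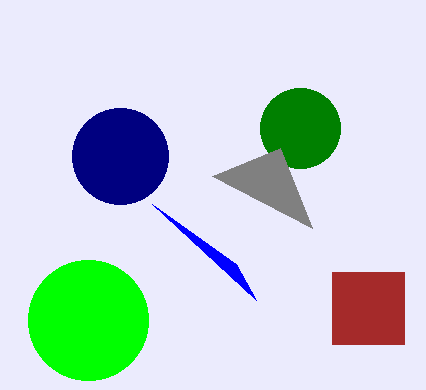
a_1 = 88; c_1 = 60; p_2 = 332; q_2 = 272; s_2 = 404; t_2 = 344; a_3 = 300; c_3 = 40; s_4 = 280; t_4 = 148; p_5 = 256; q_5 = 300; a_6 = 120; b_6 = 156; c_6 = 48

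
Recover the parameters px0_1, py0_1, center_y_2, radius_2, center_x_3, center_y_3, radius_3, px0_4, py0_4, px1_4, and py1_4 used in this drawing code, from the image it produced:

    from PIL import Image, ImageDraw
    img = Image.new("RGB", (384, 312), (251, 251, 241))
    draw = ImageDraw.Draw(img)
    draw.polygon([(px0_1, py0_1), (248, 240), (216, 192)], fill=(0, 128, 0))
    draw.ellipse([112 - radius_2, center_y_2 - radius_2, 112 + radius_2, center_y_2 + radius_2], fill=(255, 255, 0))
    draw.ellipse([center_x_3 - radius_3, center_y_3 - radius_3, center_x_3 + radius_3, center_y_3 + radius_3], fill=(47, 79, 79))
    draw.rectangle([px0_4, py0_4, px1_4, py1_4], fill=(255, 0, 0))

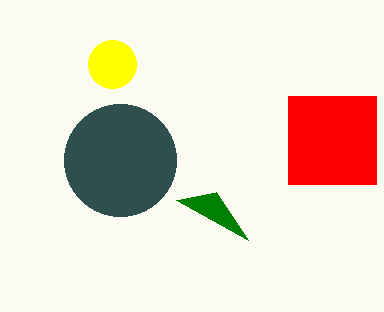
px0_1 = 176; py0_1 = 200; center_y_2 = 64; radius_2 = 24; center_x_3 = 120; center_y_3 = 160; radius_3 = 56; px0_4 = 288; py0_4 = 96; px1_4 = 376; py1_4 = 184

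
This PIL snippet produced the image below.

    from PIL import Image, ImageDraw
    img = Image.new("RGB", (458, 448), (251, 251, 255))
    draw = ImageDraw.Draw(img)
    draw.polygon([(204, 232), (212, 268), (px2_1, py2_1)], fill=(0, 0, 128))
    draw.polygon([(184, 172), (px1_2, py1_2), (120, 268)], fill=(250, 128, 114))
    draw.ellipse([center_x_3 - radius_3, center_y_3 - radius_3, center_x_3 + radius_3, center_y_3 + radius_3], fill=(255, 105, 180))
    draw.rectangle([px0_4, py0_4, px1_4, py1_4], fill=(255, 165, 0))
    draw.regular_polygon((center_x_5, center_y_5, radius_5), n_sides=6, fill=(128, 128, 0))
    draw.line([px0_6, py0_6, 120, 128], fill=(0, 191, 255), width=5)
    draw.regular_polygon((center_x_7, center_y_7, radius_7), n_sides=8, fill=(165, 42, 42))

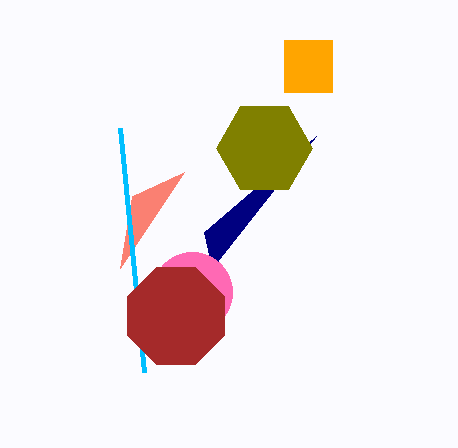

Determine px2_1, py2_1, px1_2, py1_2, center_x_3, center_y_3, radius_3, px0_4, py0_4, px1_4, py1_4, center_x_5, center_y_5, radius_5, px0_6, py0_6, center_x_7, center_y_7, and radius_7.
px2_1 = 316, py2_1 = 136, px1_2 = 132, py1_2 = 196, center_x_3 = 192, center_y_3 = 292, radius_3 = 40, px0_4 = 284, py0_4 = 40, px1_4 = 332, py1_4 = 92, center_x_5 = 264, center_y_5 = 148, radius_5 = 48, px0_6 = 144, py0_6 = 372, center_x_7 = 176, center_y_7 = 316, radius_7 = 52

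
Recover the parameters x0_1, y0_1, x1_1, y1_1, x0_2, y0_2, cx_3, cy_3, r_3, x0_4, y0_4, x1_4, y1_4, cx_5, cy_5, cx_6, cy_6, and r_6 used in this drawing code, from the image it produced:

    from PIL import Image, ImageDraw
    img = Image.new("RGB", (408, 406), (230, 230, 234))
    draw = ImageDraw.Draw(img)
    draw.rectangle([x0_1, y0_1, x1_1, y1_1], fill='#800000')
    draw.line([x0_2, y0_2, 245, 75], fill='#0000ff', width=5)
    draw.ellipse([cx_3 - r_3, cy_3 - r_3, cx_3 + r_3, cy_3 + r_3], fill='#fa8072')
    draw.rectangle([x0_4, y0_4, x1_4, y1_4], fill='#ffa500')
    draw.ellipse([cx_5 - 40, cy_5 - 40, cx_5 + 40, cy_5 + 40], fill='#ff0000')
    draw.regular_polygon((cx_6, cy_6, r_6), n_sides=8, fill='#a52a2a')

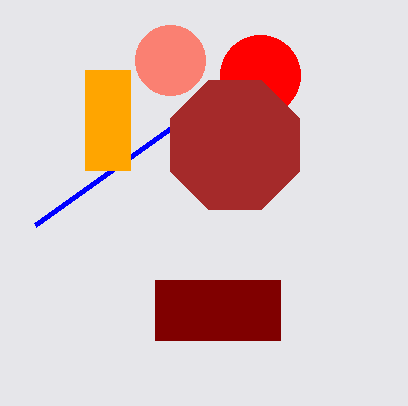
x0_1 = 155; y0_1 = 280; x1_1 = 280; y1_1 = 340; x0_2 = 35; y0_2 = 225; cx_3 = 170; cy_3 = 60; r_3 = 35; x0_4 = 85; y0_4 = 70; x1_4 = 130; y1_4 = 170; cx_5 = 260; cy_5 = 75; cx_6 = 235; cy_6 = 145; r_6 = 70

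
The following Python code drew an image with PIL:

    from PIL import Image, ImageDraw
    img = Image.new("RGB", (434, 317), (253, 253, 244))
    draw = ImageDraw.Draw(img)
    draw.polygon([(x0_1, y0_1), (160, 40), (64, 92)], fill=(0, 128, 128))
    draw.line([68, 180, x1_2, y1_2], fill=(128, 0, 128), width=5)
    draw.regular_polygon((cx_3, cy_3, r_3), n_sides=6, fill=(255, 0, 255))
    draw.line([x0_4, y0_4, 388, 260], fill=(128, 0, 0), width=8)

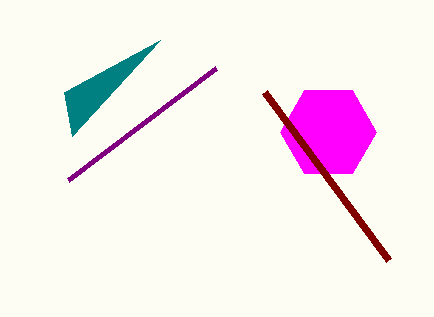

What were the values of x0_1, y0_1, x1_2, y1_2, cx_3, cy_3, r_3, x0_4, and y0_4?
x0_1 = 72
y0_1 = 136
x1_2 = 216
y1_2 = 68
cx_3 = 328
cy_3 = 132
r_3 = 48
x0_4 = 264
y0_4 = 92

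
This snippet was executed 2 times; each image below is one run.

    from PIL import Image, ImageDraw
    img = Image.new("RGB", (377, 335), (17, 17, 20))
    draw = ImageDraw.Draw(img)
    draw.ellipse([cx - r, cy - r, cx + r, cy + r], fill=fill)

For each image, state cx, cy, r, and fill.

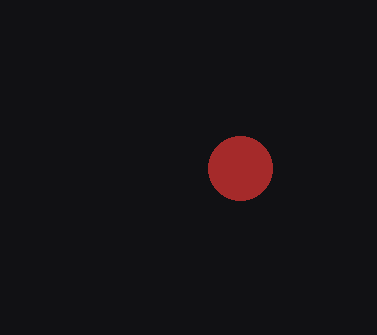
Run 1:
cx = 240, cy = 168, r = 32, fill = 'brown'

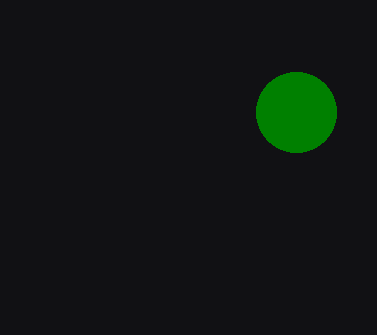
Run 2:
cx = 296, cy = 112, r = 40, fill = 'green'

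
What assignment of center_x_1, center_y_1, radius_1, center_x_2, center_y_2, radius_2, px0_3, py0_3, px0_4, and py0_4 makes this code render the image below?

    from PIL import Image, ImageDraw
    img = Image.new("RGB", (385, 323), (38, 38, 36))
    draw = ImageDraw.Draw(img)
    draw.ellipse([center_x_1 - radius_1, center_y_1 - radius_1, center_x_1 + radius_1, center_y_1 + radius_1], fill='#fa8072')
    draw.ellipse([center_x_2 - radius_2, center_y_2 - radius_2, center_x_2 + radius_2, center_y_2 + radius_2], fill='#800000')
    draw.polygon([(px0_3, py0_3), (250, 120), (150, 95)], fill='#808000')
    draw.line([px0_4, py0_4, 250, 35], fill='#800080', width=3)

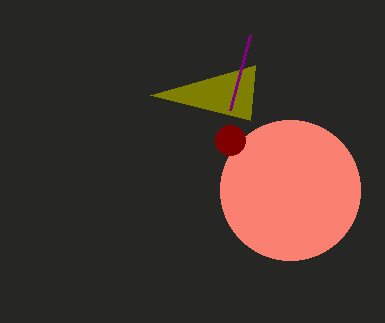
center_x_1 = 290
center_y_1 = 190
radius_1 = 70
center_x_2 = 230
center_y_2 = 140
radius_2 = 15
px0_3 = 255
py0_3 = 65
px0_4 = 230
py0_4 = 110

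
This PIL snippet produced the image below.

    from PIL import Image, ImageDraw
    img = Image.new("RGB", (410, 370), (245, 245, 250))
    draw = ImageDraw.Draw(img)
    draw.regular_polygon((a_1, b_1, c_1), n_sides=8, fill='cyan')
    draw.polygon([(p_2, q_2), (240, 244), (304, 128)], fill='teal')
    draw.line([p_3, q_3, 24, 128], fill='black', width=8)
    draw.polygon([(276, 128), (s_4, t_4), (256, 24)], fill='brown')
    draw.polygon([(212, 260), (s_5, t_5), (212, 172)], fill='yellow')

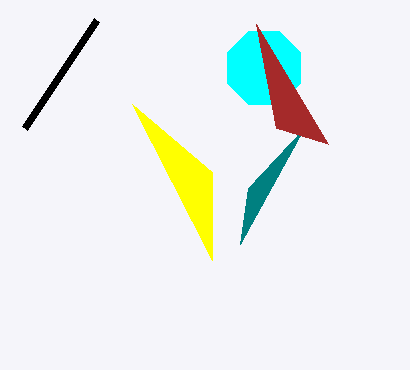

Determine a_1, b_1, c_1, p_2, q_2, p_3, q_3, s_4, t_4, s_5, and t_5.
a_1 = 264, b_1 = 68, c_1 = 40, p_2 = 248, q_2 = 188, p_3 = 96, q_3 = 20, s_4 = 328, t_4 = 144, s_5 = 132, t_5 = 104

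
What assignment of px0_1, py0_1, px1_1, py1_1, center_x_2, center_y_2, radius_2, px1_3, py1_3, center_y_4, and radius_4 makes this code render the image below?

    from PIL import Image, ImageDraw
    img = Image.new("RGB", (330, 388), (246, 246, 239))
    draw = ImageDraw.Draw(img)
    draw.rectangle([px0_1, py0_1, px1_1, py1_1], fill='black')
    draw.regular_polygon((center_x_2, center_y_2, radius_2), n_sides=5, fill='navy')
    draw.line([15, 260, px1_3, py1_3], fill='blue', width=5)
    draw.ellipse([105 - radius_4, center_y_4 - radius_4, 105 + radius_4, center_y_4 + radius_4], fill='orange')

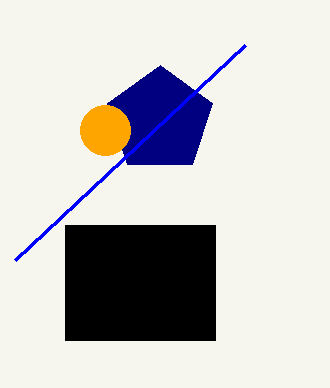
px0_1 = 65
py0_1 = 225
px1_1 = 215
py1_1 = 340
center_x_2 = 160
center_y_2 = 120
radius_2 = 55
px1_3 = 245
py1_3 = 45
center_y_4 = 130
radius_4 = 25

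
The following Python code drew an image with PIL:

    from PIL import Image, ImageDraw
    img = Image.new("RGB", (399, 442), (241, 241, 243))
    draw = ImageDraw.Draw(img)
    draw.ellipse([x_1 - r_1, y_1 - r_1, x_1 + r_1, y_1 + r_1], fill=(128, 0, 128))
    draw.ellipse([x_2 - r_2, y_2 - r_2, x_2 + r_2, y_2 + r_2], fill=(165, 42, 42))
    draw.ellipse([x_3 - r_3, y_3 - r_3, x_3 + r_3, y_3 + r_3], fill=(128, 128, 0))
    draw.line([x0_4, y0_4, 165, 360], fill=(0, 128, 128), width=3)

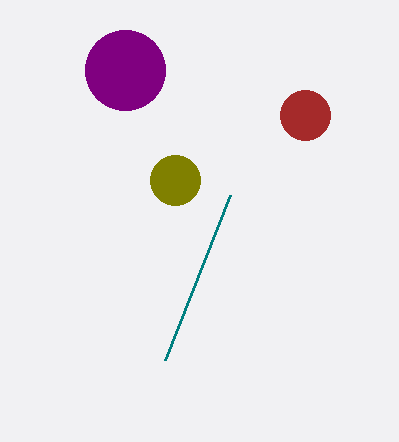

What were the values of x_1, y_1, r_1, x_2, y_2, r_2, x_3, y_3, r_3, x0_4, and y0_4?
x_1 = 125
y_1 = 70
r_1 = 40
x_2 = 305
y_2 = 115
r_2 = 25
x_3 = 175
y_3 = 180
r_3 = 25
x0_4 = 230
y0_4 = 195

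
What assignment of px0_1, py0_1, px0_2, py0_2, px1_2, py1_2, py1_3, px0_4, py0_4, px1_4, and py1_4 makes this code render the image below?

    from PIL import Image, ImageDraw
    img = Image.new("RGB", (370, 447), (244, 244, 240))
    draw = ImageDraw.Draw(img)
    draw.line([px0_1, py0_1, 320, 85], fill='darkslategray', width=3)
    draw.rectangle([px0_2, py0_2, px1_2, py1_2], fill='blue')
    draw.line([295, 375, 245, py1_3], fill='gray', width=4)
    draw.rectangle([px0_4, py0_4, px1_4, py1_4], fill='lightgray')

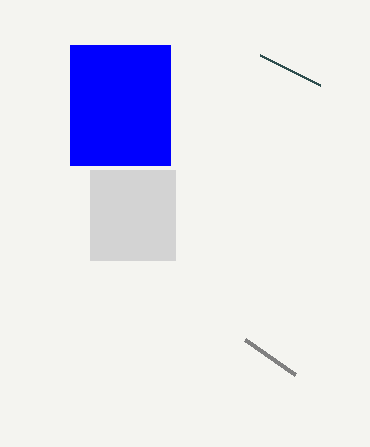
px0_1 = 260, py0_1 = 55, px0_2 = 70, py0_2 = 45, px1_2 = 170, py1_2 = 165, py1_3 = 340, px0_4 = 90, py0_4 = 170, px1_4 = 175, py1_4 = 260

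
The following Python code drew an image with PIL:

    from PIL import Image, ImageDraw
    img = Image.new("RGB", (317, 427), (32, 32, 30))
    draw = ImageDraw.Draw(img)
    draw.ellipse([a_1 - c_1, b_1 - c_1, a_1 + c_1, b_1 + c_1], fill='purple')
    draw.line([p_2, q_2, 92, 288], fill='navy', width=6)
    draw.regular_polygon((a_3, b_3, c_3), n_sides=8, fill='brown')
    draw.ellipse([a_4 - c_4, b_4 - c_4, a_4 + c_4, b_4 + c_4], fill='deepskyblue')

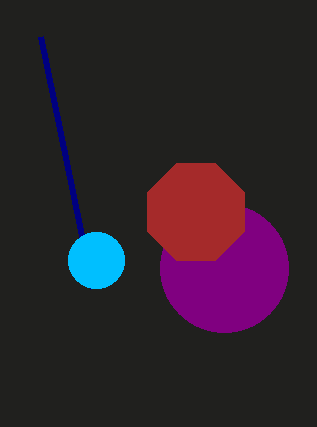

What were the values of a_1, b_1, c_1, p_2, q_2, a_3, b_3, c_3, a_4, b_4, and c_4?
a_1 = 224
b_1 = 268
c_1 = 64
p_2 = 40
q_2 = 36
a_3 = 196
b_3 = 212
c_3 = 52
a_4 = 96
b_4 = 260
c_4 = 28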